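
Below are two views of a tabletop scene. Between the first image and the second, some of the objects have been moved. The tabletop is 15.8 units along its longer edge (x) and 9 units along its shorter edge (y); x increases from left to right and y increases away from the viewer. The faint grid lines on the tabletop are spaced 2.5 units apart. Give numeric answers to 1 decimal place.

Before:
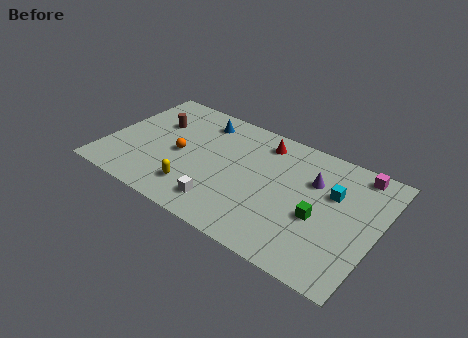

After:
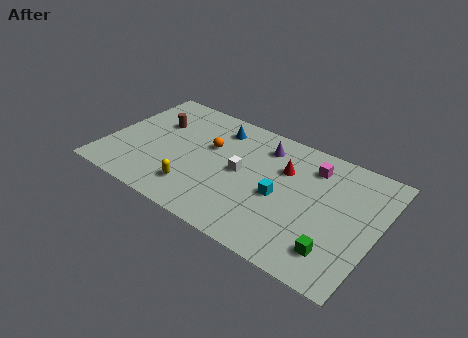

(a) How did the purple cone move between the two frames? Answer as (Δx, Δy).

(-3.1, 1.1)

The purple cone was at about (11.9, 6.1) and moved to about (8.8, 7.2).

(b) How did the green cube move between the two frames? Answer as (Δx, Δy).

(1.2, -1.8)

The green cube was at about (12.6, 3.7) and moved to about (13.8, 1.9).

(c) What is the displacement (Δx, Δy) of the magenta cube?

(-2.5, -0.9)

From the two frames, the magenta cube sits at roughly (14.2, 8.0) before and (11.7, 7.1) after.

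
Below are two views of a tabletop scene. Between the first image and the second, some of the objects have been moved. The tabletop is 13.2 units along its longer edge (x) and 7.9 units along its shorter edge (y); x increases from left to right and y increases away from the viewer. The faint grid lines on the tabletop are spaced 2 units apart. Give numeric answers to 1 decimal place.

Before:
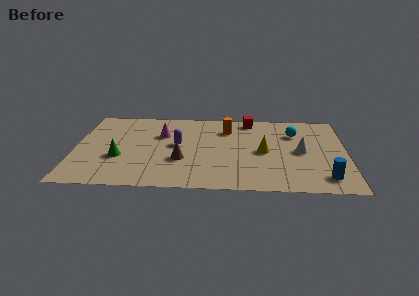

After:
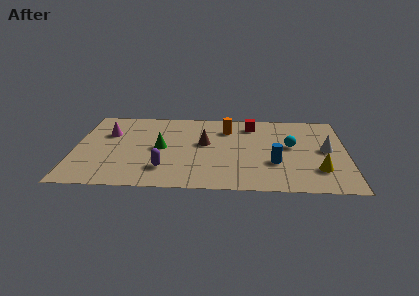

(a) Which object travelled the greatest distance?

the yellow cone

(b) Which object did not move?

the orange cylinder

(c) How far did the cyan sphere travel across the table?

1.3

The cyan sphere moved from about (10.7, 5.7) to (10.5, 4.4), a distance of √(0.2² + 1.3²) ≈ 1.3.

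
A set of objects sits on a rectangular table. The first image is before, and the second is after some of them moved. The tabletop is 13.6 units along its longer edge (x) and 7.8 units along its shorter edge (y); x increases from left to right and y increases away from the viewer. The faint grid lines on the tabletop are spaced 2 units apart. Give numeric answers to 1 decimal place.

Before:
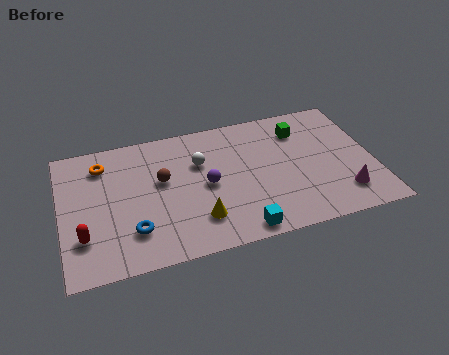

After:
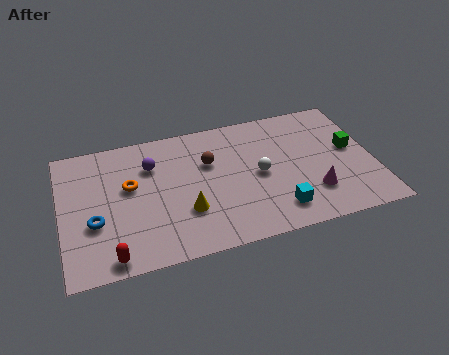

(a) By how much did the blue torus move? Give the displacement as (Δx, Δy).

(-1.6, 0.9)

From the two frames, the blue torus sits at roughly (3.0, 2.0) before and (1.4, 2.9) after.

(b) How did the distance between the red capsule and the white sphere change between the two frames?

+1.2

The distance was about 6.0 in the first image and 7.2 in the second, so they moved 1.2 units further apart.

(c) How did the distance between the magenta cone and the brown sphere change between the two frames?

-3.0

They were about 8.2 units apart before and 5.2 after — 3.0 units closer together.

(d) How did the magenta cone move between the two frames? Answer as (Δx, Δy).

(-1.3, 0.4)

The magenta cone was at about (12.1, 1.7) and moved to about (10.8, 2.1).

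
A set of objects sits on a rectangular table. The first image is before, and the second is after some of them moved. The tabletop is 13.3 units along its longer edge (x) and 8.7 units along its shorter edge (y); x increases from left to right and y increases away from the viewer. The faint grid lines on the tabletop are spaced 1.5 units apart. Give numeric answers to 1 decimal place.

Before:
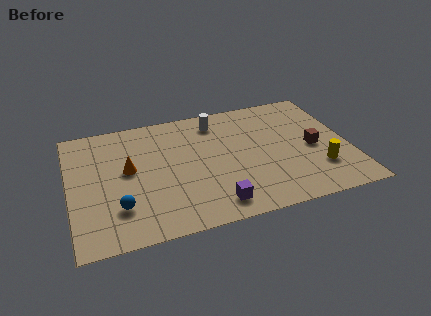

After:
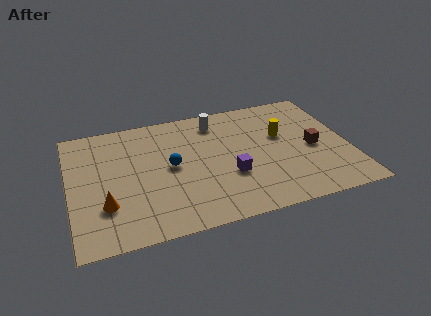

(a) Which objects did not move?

the white cylinder and the brown cube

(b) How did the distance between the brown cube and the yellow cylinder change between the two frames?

+0.3

The distance was about 1.6 in the first image and 1.9 in the second, so they moved 0.3 units further apart.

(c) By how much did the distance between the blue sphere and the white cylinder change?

-3.4

The distance was about 7.0 in the first image and 3.6 in the second, so they moved 3.4 units closer together.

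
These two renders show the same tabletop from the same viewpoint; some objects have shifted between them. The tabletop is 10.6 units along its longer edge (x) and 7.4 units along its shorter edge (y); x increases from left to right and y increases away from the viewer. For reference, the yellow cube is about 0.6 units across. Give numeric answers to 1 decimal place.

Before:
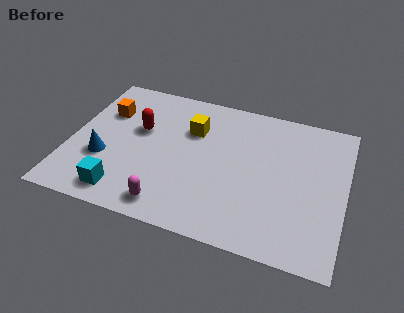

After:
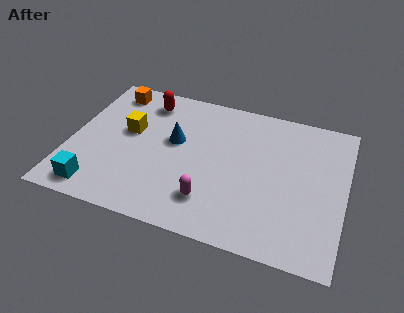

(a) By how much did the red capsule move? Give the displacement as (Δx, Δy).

(0.1, 1.6)

From the two frames, the red capsule sits at roughly (2.6, 4.5) before and (2.7, 6.1) after.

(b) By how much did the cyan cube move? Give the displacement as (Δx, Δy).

(-1.0, -0.1)

The cyan cube started near (2.3, 1.1) and ended near (1.3, 1.0).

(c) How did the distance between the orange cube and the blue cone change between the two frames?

+0.9

The distance was about 2.5 in the first image and 3.4 in the second, so they moved 0.9 units further apart.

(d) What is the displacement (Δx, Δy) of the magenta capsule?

(1.5, 0.7)

The magenta capsule started near (4.1, 1.0) and ended near (5.6, 1.7).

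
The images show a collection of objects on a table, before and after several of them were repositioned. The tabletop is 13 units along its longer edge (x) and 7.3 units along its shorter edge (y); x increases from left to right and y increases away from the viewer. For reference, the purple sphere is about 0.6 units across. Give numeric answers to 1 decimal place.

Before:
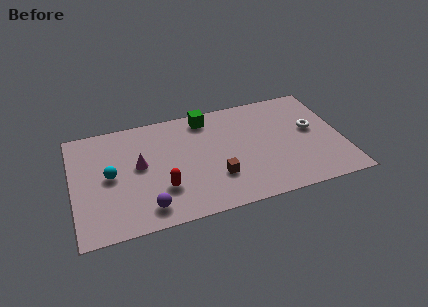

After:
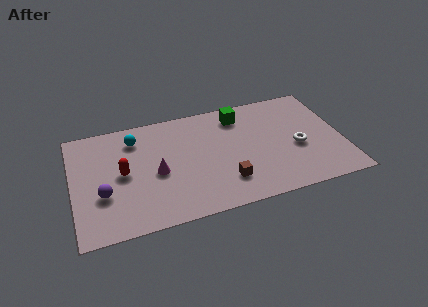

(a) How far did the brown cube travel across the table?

0.6

The brown cube was near (6.8, 2.2) before and (7.2, 1.8) after, so it travelled √(0.4² + 0.4²) ≈ 0.6 units.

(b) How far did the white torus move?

1.3

The white torus was near (11.6, 4.1) before and (10.8, 3.1) after, so it travelled √(0.8² + 1.0²) ≈ 1.3 units.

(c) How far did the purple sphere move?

2.4

From (3.4, 1.2) to (1.4, 2.6), the purple sphere covered √(2.0² + 1.4²) ≈ 2.4 units.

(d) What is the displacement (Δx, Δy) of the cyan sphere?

(1.3, 2.1)

From the two frames, the cyan sphere sits at roughly (1.8, 3.7) before and (3.1, 5.8) after.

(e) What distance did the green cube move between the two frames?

1.6

The green cube was near (6.6, 6.3) before and (8.2, 6.0) after, so it travelled √(1.6² + 0.3²) ≈ 1.6 units.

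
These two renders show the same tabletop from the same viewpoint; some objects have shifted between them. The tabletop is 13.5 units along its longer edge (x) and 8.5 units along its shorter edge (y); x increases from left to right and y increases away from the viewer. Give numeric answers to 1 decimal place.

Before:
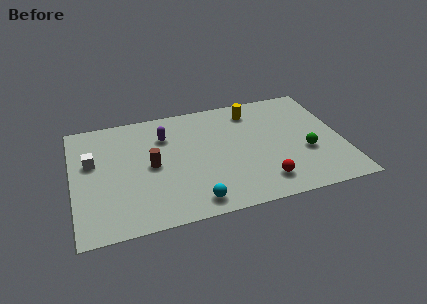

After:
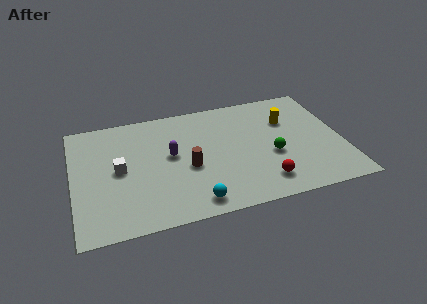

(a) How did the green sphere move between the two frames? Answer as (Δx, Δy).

(-1.7, 0.2)

The green sphere started near (11.6, 3.2) and ended near (9.9, 3.4).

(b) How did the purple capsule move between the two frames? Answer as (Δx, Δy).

(0.2, -1.5)

The purple capsule was at about (4.7, 6.2) and moved to about (4.9, 4.7).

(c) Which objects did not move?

the cyan sphere and the red sphere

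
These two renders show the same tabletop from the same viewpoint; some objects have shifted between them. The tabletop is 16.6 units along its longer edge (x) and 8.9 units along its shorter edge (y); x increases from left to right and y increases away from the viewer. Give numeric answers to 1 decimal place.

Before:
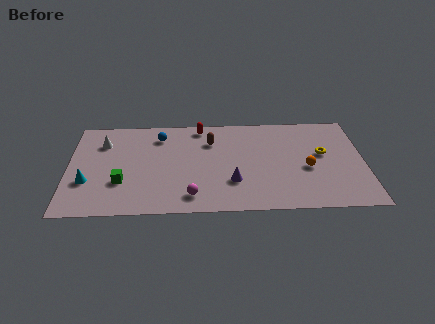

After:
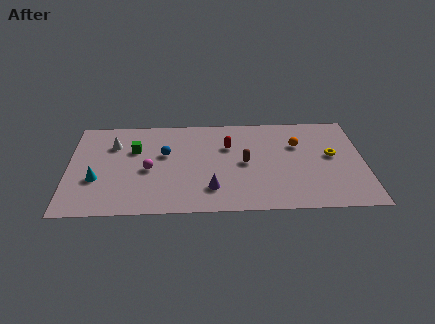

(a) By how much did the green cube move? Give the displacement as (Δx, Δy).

(0.7, 3.0)

The green cube started near (3.0, 2.9) and ended near (3.7, 5.9).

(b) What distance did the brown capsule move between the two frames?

2.8

The brown capsule moved from about (8.0, 6.5) to (9.9, 4.4), a distance of √(1.9² + 2.1²) ≈ 2.8.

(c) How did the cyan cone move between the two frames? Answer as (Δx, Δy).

(0.5, 0.2)

The cyan cone was at about (1.1, 3.0) and moved to about (1.6, 3.2).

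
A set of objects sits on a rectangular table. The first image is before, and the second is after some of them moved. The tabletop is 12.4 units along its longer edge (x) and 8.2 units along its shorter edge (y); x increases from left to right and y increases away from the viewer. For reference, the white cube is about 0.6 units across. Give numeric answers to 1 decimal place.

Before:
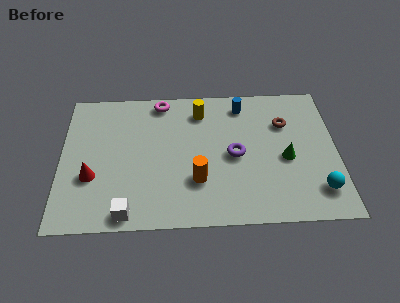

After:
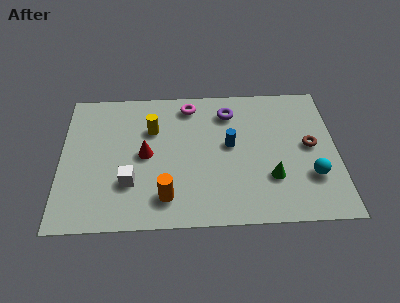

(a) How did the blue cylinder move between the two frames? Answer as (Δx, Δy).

(-0.6, -2.4)

From the two frames, the blue cylinder sits at roughly (8.2, 6.9) before and (7.6, 4.5) after.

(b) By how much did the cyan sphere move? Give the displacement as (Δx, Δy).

(-0.3, 0.8)

From the two frames, the cyan sphere sits at roughly (11.5, 1.7) before and (11.2, 2.5) after.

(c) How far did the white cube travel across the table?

1.7

From (3.0, 0.8) to (3.1, 2.5), the white cube covered √(0.1² + 1.7²) ≈ 1.7 units.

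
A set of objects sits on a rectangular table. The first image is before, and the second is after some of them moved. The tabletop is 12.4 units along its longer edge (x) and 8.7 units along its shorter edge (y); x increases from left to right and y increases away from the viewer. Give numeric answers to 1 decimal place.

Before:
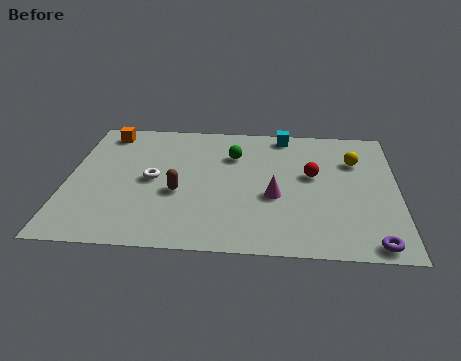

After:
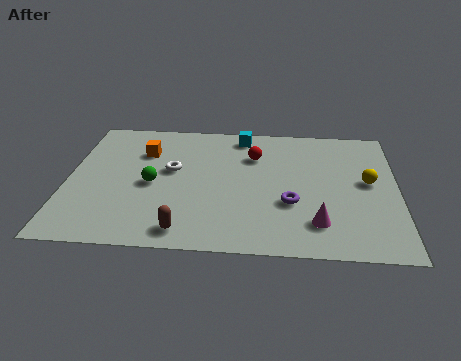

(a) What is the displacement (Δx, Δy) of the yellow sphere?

(0.5, -1.4)

From the two frames, the yellow sphere sits at roughly (10.8, 6.1) before and (11.3, 4.7) after.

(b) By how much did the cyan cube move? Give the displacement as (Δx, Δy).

(-1.6, -0.2)

The cyan cube started near (8.1, 7.8) and ended near (6.5, 7.6).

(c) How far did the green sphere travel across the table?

3.7

From (6.2, 6.2) to (3.2, 4.0), the green sphere covered √(3.0² + 2.2²) ≈ 3.7 units.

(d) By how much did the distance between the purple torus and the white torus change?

-4.0

Before: roughly 8.9 units apart; after: 4.9. That's 4.0 units closer together.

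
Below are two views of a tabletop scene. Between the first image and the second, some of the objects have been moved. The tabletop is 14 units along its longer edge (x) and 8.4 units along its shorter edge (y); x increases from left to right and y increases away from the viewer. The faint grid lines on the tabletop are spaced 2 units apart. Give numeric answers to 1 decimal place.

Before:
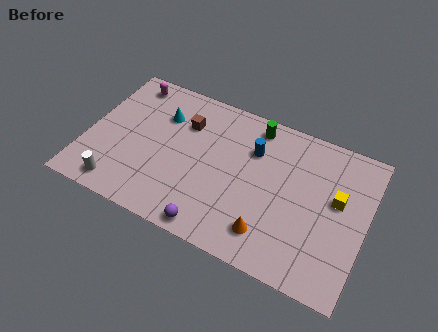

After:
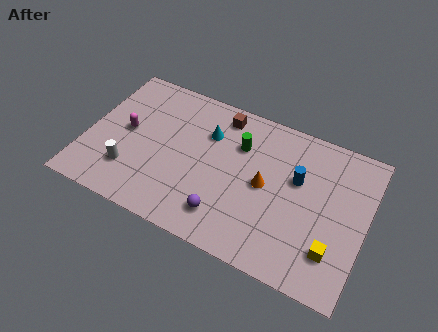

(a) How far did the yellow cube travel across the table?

2.8

From (12.5, 4.9) to (12.6, 2.1), the yellow cube covered √(0.1² + 2.8²) ≈ 2.8 units.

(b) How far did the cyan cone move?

2.4

From (3.5, 6.0) to (5.9, 5.9), the cyan cone covered √(2.4² + 0.1²) ≈ 2.4 units.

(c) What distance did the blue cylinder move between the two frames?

2.4

The blue cylinder moved from about (8.2, 5.9) to (10.5, 5.2), a distance of √(2.3² + 0.7²) ≈ 2.4.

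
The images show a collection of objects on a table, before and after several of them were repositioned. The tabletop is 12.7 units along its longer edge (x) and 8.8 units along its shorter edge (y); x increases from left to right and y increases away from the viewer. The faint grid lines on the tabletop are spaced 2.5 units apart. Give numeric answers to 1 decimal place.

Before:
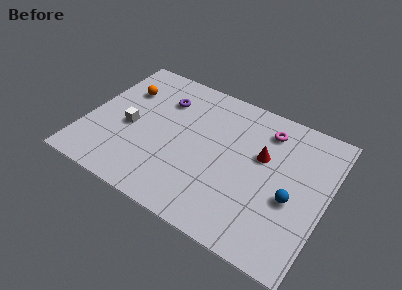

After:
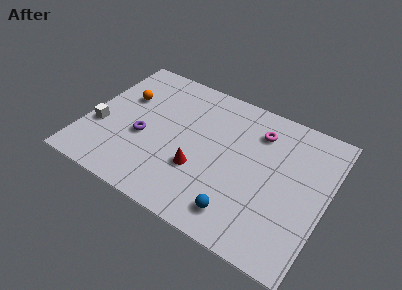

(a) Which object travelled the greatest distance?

the red cone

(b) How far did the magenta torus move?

0.5

The magenta torus moved from about (9.2, 7.1) to (8.8, 6.8), a distance of √(0.4² + 0.3²) ≈ 0.5.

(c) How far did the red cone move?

3.8

The red cone was near (9.2, 5.4) before and (6.2, 3.0) after, so it travelled √(3.0² + 2.4²) ≈ 3.8 units.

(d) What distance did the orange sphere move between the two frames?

0.5

The orange sphere was near (1.6, 6.2) before and (1.7, 5.7) after, so it travelled √(0.1² + 0.5²) ≈ 0.5 units.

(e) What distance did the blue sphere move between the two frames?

3.2

The blue sphere was near (11.0, 3.6) before and (8.6, 1.5) after, so it travelled √(2.4² + 2.1²) ≈ 3.2 units.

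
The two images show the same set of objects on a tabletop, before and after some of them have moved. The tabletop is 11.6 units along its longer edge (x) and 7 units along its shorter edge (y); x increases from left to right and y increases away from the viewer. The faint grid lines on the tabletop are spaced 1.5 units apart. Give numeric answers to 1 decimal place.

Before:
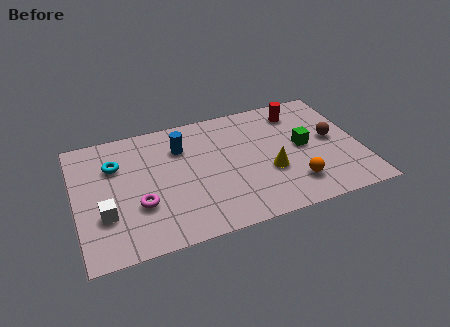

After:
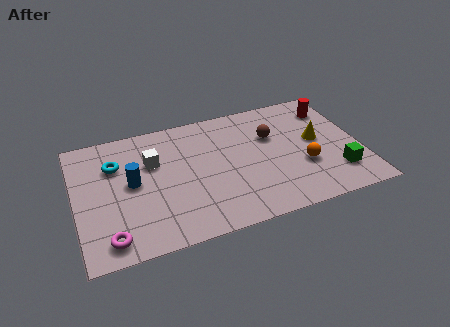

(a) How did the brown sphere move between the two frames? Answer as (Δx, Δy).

(-2.4, 0.9)

The brown sphere started near (10.5, 3.7) and ended near (8.1, 4.6).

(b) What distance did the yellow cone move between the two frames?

2.4

From (7.8, 2.6) to (9.9, 3.8), the yellow cone covered √(2.1² + 1.2²) ≈ 2.4 units.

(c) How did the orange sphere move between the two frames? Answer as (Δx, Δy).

(0.5, 0.9)

The orange sphere was at about (8.7, 1.6) and moved to about (9.2, 2.5).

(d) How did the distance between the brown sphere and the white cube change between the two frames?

-4.6

Before: roughly 9.5 units apart; after: 4.9. That's 4.6 units closer together.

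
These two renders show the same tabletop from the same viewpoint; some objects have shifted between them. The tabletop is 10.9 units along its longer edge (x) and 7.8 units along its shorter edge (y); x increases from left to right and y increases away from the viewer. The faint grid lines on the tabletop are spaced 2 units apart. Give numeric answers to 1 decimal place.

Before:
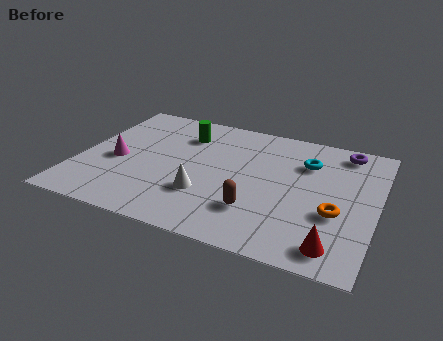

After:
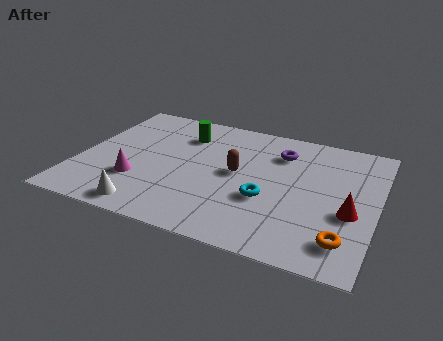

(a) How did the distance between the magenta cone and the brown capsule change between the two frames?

-1.6

The distance was about 5.5 in the first image and 3.9 in the second, so they moved 1.6 units closer together.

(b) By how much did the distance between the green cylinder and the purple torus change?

-2.4

They were about 6.0 units apart before and 3.6 after — 2.4 units closer together.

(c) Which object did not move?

the green cylinder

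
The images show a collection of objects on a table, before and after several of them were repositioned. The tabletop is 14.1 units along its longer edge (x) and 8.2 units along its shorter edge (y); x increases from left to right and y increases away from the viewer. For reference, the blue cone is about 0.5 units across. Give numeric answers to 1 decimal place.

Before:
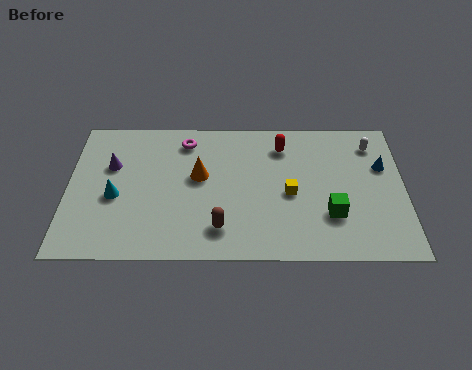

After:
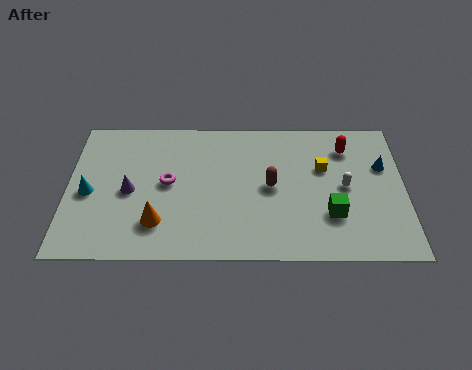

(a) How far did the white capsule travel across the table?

2.8

From (12.8, 6.6) to (11.6, 4.1), the white capsule covered √(1.2² + 2.5²) ≈ 2.8 units.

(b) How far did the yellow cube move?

2.1

The yellow cube moved from about (9.3, 3.7) to (10.7, 5.2), a distance of √(1.4² + 1.5²) ≈ 2.1.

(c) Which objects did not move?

the blue cone and the green cube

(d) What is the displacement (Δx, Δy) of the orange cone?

(-1.7, -2.7)

The orange cone started near (5.5, 4.7) and ended near (3.8, 2.0).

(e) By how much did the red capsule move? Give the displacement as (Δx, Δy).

(2.7, -0.1)

From the two frames, the red capsule sits at roughly (9.0, 6.5) before and (11.7, 6.4) after.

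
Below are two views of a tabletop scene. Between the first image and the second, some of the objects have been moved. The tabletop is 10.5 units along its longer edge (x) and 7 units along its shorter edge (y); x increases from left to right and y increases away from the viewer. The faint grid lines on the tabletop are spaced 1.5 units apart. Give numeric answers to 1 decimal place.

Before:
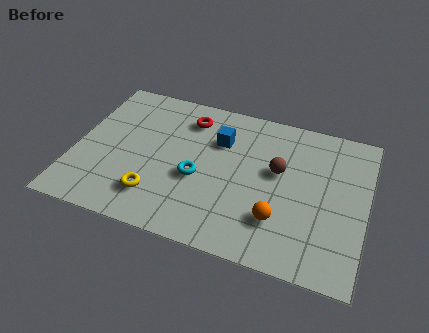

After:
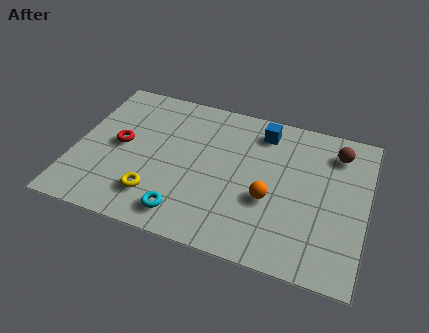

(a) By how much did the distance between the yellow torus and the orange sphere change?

-0.3

The distance was about 4.4 in the first image and 4.1 in the second, so they moved 0.3 units closer together.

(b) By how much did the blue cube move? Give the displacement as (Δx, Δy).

(1.5, 0.9)

The blue cube was at about (5.1, 4.9) and moved to about (6.6, 5.8).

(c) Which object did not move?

the yellow torus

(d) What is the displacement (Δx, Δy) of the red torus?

(-2.3, -2.0)

The red torus started near (3.9, 5.6) and ended near (1.6, 3.6).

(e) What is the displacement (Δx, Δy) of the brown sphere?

(2.0, 1.5)

From the two frames, the brown sphere sits at roughly (7.3, 4.1) before and (9.3, 5.6) after.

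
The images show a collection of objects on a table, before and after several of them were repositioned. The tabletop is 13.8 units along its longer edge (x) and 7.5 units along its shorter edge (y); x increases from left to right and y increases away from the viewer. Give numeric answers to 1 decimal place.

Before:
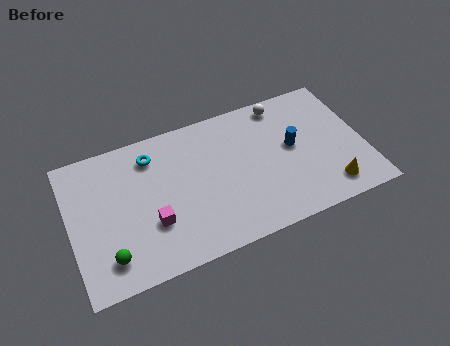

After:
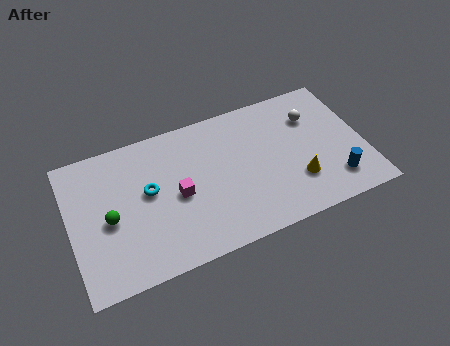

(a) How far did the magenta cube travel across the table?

1.6

The magenta cube was near (3.7, 2.5) before and (5.0, 3.5) after, so it travelled √(1.3² + 1.0²) ≈ 1.6 units.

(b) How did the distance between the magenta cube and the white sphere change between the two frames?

-0.9

Before: roughly 7.8 units apart; after: 6.9. That's 0.9 units closer together.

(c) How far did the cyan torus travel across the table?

1.8

The cyan torus moved from about (4.0, 6.0) to (3.7, 4.2), a distance of √(0.3² + 1.8²) ≈ 1.8.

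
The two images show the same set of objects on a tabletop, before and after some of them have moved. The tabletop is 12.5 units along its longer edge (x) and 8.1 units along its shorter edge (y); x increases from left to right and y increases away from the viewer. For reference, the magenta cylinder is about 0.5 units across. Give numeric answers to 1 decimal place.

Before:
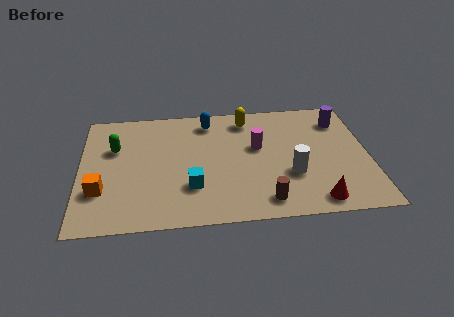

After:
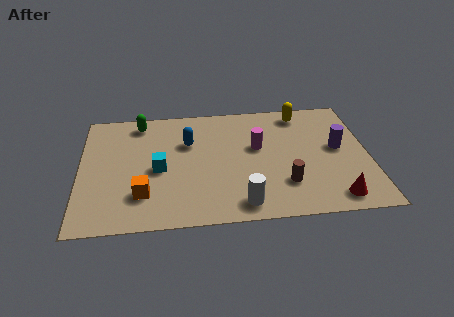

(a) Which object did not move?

the magenta cylinder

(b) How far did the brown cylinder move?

1.3

The brown cylinder was near (7.9, 1.2) before and (8.8, 2.2) after, so it travelled √(0.9² + 1.0²) ≈ 1.3 units.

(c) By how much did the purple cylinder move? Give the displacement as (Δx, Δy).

(-0.2, -1.9)

From the two frames, the purple cylinder sits at roughly (11.4, 6.3) before and (11.2, 4.4) after.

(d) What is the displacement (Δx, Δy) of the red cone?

(0.8, 0.1)

The red cone was at about (10.1, 1.0) and moved to about (10.9, 1.1).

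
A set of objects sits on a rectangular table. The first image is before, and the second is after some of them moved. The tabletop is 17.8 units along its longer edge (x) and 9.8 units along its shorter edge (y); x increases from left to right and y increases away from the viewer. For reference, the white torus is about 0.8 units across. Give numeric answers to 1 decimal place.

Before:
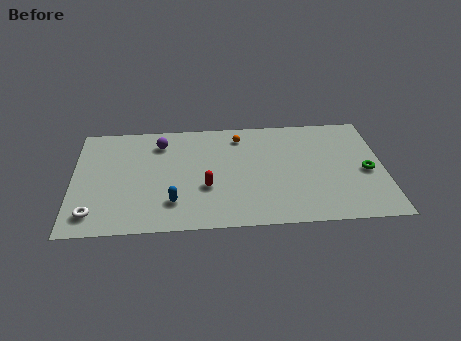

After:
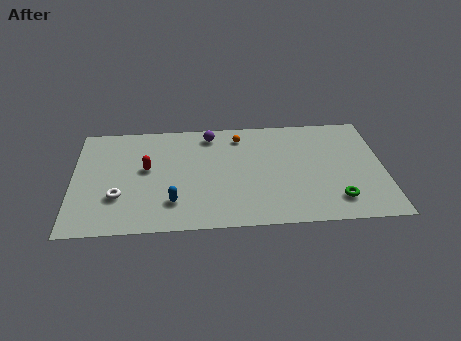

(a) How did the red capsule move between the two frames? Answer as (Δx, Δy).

(-3.4, 1.9)

The red capsule started near (7.6, 3.6) and ended near (4.2, 5.5).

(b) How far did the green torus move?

3.0

From (16.8, 4.4) to (15.0, 2.0), the green torus covered √(1.8² + 2.4²) ≈ 3.0 units.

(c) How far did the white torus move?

2.0

The white torus was near (1.2, 1.7) before and (2.6, 3.1) after, so it travelled √(1.4² + 1.4²) ≈ 2.0 units.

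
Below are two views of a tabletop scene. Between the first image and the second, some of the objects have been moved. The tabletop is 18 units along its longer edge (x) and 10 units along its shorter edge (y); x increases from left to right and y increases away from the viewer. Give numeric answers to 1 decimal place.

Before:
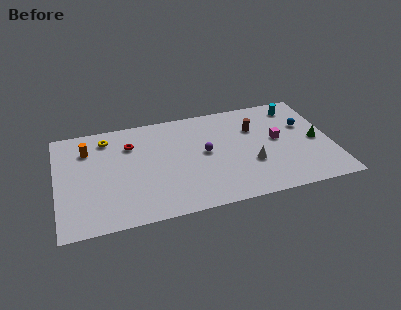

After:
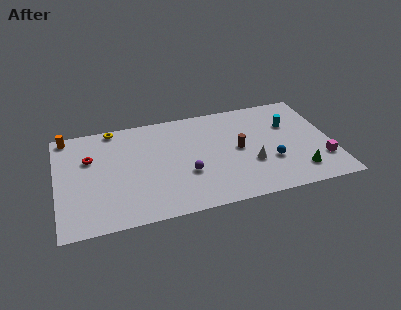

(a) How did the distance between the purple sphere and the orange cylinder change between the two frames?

+1.5

Before: roughly 7.9 units apart; after: 9.4. That's 1.5 units further apart.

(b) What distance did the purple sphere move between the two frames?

2.1

The purple sphere moved from about (9.7, 5.3) to (8.4, 3.6), a distance of √(1.3² + 1.7²) ≈ 2.1.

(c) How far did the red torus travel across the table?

2.8

The red torus was near (4.9, 7.3) before and (2.2, 6.6) after, so it travelled √(2.7² + 0.7²) ≈ 2.8 units.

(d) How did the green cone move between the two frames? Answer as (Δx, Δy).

(-1.4, -2.7)

From the two frames, the green cone sits at roughly (17.0, 4.7) before and (15.6, 2.0) after.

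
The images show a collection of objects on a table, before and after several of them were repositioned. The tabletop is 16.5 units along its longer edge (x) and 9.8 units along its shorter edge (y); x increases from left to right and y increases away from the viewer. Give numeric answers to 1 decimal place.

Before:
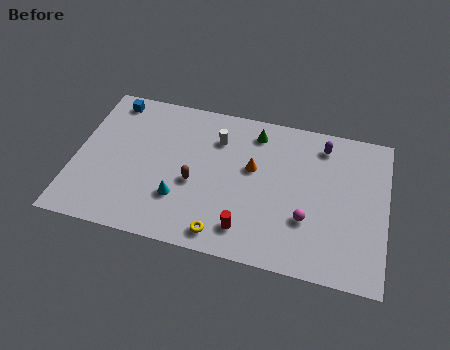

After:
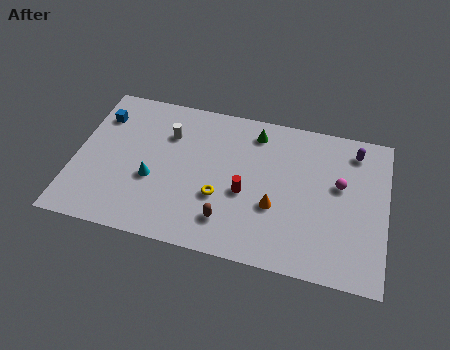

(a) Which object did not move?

the green cone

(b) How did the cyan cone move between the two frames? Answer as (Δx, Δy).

(-1.5, 0.9)

The cyan cone started near (5.7, 2.9) and ended near (4.2, 3.8).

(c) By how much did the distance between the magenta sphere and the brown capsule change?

+0.7

The distance was about 6.1 in the first image and 6.8 in the second, so they moved 0.7 units further apart.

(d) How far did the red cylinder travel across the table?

2.3

The red cylinder moved from about (9.3, 1.8) to (9.1, 4.1), a distance of √(0.2² + 2.3²) ≈ 2.3.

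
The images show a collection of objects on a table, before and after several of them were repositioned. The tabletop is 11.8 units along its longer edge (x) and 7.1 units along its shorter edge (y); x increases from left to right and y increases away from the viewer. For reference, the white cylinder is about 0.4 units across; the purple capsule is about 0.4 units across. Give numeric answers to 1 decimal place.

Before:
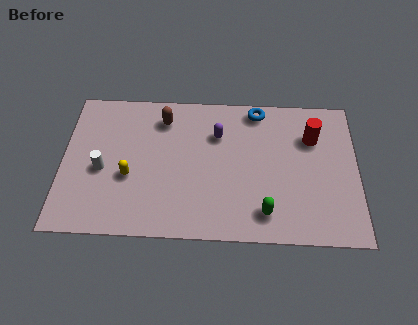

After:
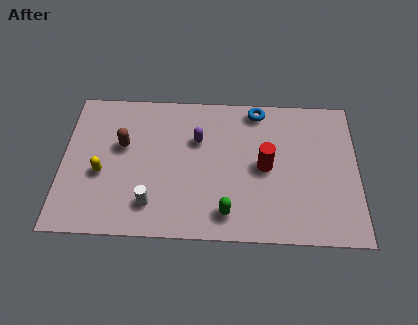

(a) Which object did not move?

the blue torus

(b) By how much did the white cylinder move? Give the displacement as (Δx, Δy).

(2.0, -1.6)

The white cylinder started near (1.6, 3.1) and ended near (3.6, 1.5).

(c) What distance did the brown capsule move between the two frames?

2.1

The brown capsule was near (4.0, 5.7) before and (2.4, 4.3) after, so it travelled √(1.6² + 1.4²) ≈ 2.1 units.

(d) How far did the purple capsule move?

0.9

From (6.2, 5.0) to (5.4, 4.7), the purple capsule covered √(0.8² + 0.3²) ≈ 0.9 units.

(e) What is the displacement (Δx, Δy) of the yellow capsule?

(-1.1, 0.1)

From the two frames, the yellow capsule sits at roughly (2.7, 2.8) before and (1.6, 2.9) after.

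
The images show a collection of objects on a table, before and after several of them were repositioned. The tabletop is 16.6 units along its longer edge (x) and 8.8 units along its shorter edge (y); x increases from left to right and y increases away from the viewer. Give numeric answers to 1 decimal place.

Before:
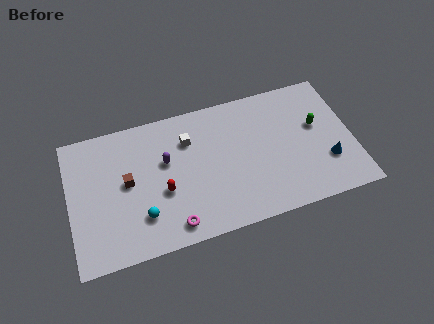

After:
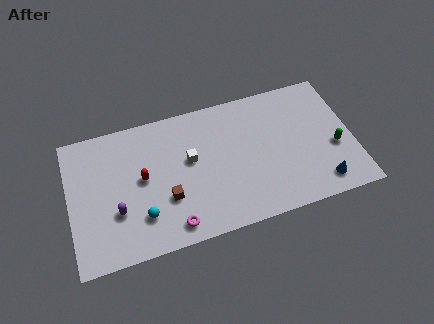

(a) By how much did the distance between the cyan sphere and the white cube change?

-1.0

Before: roughly 5.1 units apart; after: 4.1. That's 1.0 units closer together.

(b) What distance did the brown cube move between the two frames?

2.8

From (3.4, 4.7) to (5.6, 3.0), the brown cube covered √(2.2² + 1.7²) ≈ 2.8 units.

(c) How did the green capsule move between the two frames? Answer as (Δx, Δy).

(0.9, -1.7)

From the two frames, the green capsule sits at roughly (14.6, 5.2) before and (15.5, 3.5) after.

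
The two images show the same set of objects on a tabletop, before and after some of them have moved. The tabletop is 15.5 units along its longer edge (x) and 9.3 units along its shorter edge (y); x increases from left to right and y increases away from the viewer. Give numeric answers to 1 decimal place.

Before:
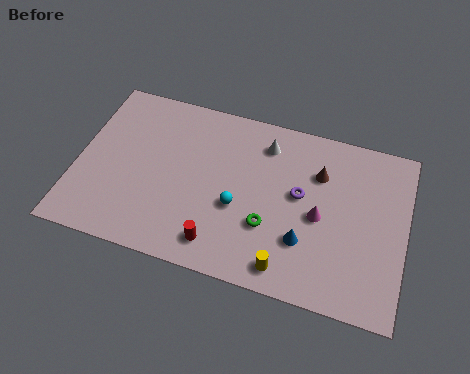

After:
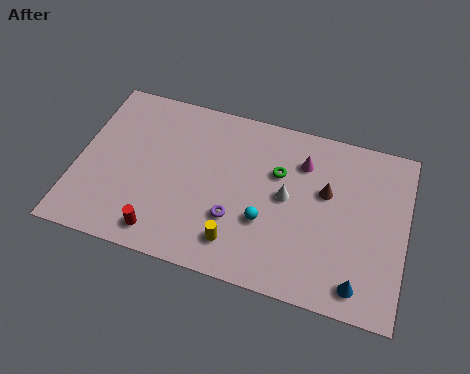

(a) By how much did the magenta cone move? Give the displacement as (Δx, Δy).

(-1.0, 2.7)

The magenta cone was at about (11.5, 4.3) and moved to about (10.5, 7.0).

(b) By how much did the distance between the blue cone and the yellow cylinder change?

+4.0

They were about 1.7 units apart before and 5.7 after — 4.0 units further apart.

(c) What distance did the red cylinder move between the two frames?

2.7

The red cylinder moved from about (7.0, 1.5) to (4.3, 1.3), a distance of √(2.7² + 0.2²) ≈ 2.7.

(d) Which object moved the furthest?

the purple torus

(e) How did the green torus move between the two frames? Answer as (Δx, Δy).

(0.2, 3.0)

The green torus started near (9.2, 3.1) and ended near (9.4, 6.1).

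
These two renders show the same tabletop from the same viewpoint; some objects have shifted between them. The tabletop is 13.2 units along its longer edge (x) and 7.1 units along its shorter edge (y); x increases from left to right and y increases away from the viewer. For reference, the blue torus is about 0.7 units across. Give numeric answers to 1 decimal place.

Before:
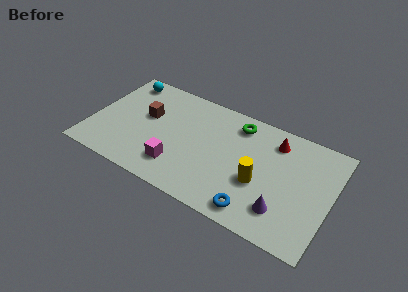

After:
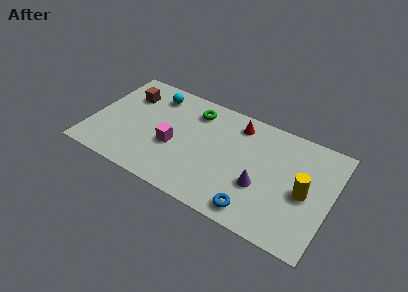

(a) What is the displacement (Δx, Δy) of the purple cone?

(-1.3, 0.9)

The purple cone started near (10.8, 1.7) and ended near (9.5, 2.6).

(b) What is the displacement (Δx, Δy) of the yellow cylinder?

(2.4, 0.5)

The yellow cylinder started near (9.4, 2.8) and ended near (11.8, 3.3).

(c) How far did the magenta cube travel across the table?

1.3

From (5.0, 1.7) to (4.6, 2.9), the magenta cube covered √(0.4² + 1.2²) ≈ 1.3 units.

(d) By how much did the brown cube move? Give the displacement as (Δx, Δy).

(-1.2, 1.0)

The brown cube started near (2.9, 4.2) and ended near (1.7, 5.2).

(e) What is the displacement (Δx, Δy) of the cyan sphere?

(1.8, -0.3)

The cyan sphere started near (1.3, 6.1) and ended near (3.1, 5.8).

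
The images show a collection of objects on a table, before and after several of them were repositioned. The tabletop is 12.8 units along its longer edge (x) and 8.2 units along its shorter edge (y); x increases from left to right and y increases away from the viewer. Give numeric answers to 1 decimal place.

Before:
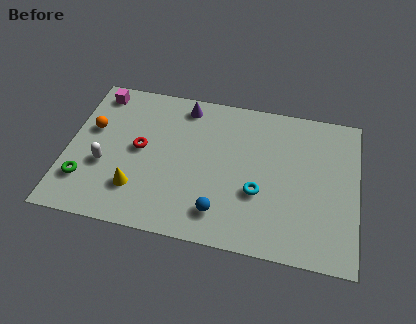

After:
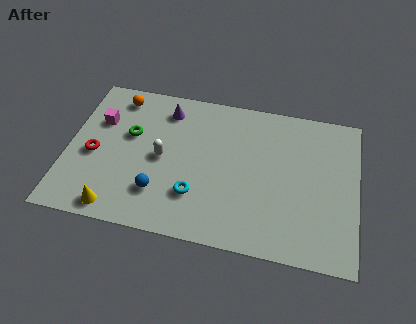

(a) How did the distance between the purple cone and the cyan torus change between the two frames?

-0.7

The distance was about 5.4 in the first image and 4.7 in the second, so they moved 0.7 units closer together.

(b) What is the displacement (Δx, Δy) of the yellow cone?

(-0.8, -1.2)

From the two frames, the yellow cone sits at roughly (3.2, 2.1) before and (2.4, 0.9) after.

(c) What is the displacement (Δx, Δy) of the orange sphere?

(1.0, 2.0)

From the two frames, the orange sphere sits at roughly (1.0, 5.0) before and (2.0, 7.0) after.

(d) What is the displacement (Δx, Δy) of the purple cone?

(-0.8, -0.4)

The purple cone started near (5.0, 7.1) and ended near (4.2, 6.7).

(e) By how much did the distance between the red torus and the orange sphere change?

+1.2

The distance was about 2.3 in the first image and 3.5 in the second, so they moved 1.2 units further apart.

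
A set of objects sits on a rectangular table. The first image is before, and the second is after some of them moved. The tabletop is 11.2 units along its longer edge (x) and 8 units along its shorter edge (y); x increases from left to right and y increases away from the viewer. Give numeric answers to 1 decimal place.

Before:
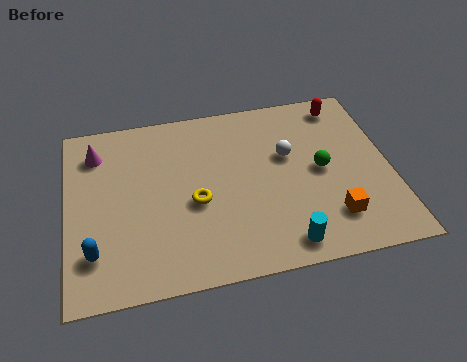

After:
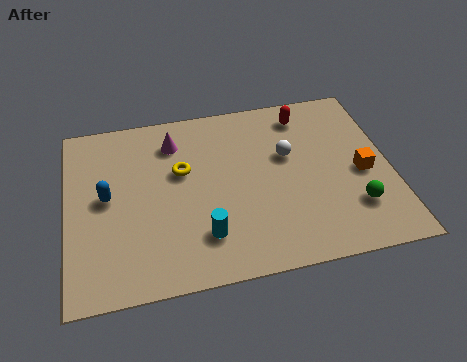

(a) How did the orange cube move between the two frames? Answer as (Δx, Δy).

(1.2, 1.8)

The orange cube was at about (9.0, 1.8) and moved to about (10.2, 3.6).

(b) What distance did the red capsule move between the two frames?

1.4

The red capsule was near (9.8, 6.9) before and (8.4, 6.7) after, so it travelled √(1.4² + 0.2²) ≈ 1.4 units.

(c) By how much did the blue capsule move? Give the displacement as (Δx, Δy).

(0.5, 2.3)

From the two frames, the blue capsule sits at roughly (0.9, 1.9) before and (1.4, 4.2) after.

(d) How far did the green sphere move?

2.1

The green sphere moved from about (8.8, 4.0) to (9.8, 2.1), a distance of √(1.0² + 1.9²) ≈ 2.1.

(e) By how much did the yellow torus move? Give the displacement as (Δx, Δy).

(-0.4, 1.5)

From the two frames, the yellow torus sits at roughly (4.4, 3.4) before and (4.0, 4.9) after.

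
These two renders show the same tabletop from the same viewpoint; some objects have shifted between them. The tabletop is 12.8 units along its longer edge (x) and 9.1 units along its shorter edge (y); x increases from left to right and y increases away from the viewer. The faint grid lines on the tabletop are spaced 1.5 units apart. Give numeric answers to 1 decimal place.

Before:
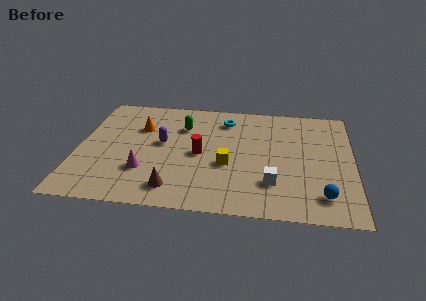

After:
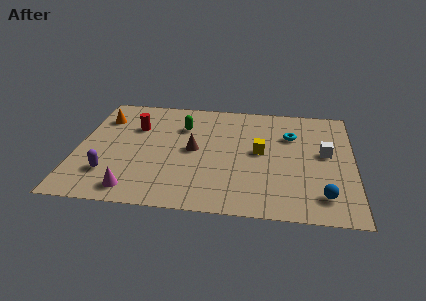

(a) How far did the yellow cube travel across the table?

1.9

The yellow cube was near (7.0, 3.6) before and (8.5, 4.8) after, so it travelled √(1.5² + 1.2²) ≈ 1.9 units.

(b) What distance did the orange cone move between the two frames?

1.9

The orange cone was near (2.8, 6.2) before and (1.0, 6.8) after, so it travelled √(1.8² + 0.6²) ≈ 1.9 units.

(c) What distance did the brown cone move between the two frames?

3.2

From (4.6, 1.5) to (5.4, 4.6), the brown cone covered √(0.8² + 3.1²) ≈ 3.2 units.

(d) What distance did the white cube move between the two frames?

3.5

The white cube was near (9.1, 2.4) before and (11.5, 5.0) after, so it travelled √(2.4² + 2.6²) ≈ 3.5 units.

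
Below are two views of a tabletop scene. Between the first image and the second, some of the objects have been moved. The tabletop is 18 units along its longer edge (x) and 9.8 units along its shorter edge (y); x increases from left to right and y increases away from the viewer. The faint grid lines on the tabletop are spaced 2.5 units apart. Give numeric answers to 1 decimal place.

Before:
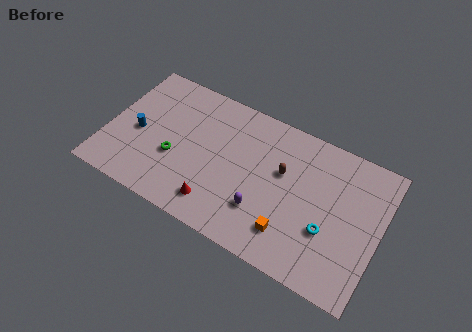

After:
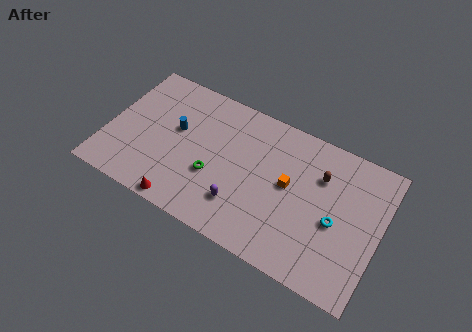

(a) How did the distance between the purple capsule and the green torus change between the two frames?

-3.8

They were about 6.1 units apart before and 2.3 after — 3.8 units closer together.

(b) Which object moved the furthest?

the orange cube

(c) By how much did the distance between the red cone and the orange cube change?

+3.0

Before: roughly 4.8 units apart; after: 7.8. That's 3.0 units further apart.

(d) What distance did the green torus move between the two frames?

2.6

The green torus was near (4.6, 3.7) before and (7.2, 3.6) after, so it travelled √(2.6² + 0.1²) ≈ 2.6 units.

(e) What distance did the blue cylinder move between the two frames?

2.7

The blue cylinder moved from about (2.0, 4.4) to (4.4, 5.7), a distance of √(2.4² + 1.3²) ≈ 2.7.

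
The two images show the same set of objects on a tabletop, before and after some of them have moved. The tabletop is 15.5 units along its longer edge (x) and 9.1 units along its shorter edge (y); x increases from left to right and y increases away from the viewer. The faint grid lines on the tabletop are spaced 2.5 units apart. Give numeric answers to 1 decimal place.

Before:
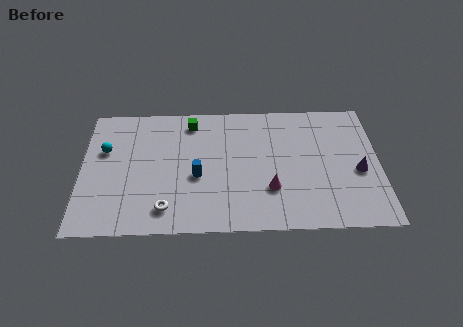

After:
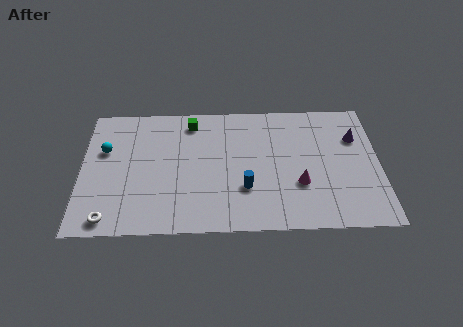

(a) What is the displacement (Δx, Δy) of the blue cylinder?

(2.5, -0.9)

The blue cylinder was at about (6.0, 3.8) and moved to about (8.5, 2.9).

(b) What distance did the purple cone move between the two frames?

2.4

The purple cone moved from about (14.4, 3.9) to (14.3, 6.3), a distance of √(0.1² + 2.4²) ≈ 2.4.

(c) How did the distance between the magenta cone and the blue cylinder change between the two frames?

-1.1

The distance was about 3.9 in the first image and 2.8 in the second, so they moved 1.1 units closer together.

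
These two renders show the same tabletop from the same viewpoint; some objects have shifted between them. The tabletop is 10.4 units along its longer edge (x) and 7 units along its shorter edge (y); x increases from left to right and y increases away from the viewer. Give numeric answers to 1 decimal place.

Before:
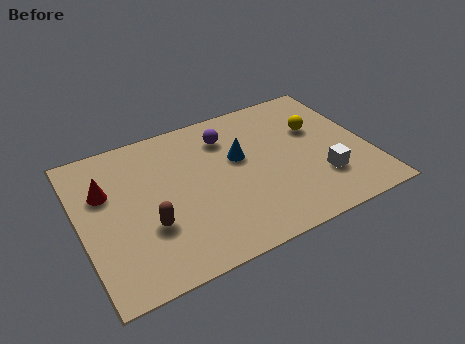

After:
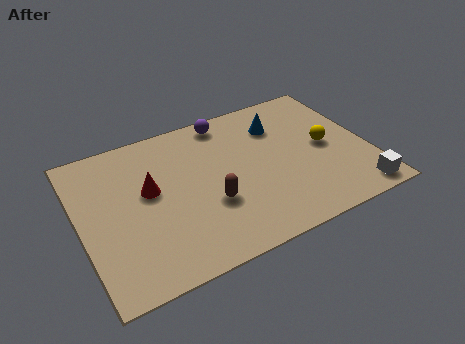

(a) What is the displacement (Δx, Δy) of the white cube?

(1.1, -1.2)

The white cube started near (8.5, 2.0) and ended near (9.6, 0.8).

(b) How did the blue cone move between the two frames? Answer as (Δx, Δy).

(1.6, 1.0)

From the two frames, the blue cone sits at roughly (5.8, 4.2) before and (7.4, 5.2) after.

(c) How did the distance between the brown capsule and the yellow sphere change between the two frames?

-2.2

The distance was about 6.7 in the first image and 4.5 in the second, so they moved 2.2 units closer together.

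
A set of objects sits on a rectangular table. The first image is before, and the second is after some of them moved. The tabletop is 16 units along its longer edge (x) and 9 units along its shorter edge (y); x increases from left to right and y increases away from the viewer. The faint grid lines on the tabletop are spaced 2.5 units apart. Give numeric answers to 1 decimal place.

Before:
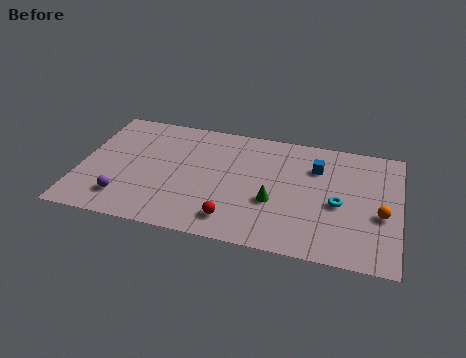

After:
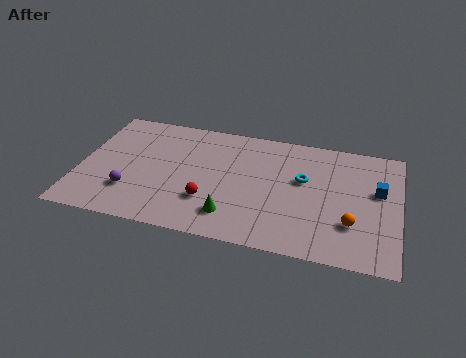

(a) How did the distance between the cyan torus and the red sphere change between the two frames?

-0.3

Before: roughly 5.6 units apart; after: 5.3. That's 0.3 units closer together.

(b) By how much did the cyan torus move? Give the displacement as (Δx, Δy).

(-1.8, 1.4)

The cyan torus started near (13.0, 4.0) and ended near (11.2, 5.4).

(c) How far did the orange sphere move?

1.7

From (15.1, 3.7) to (13.7, 2.7), the orange sphere covered √(1.4² + 1.0²) ≈ 1.7 units.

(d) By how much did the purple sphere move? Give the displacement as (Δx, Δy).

(0.3, 0.6)

The purple sphere started near (2.4, 1.9) and ended near (2.7, 2.5).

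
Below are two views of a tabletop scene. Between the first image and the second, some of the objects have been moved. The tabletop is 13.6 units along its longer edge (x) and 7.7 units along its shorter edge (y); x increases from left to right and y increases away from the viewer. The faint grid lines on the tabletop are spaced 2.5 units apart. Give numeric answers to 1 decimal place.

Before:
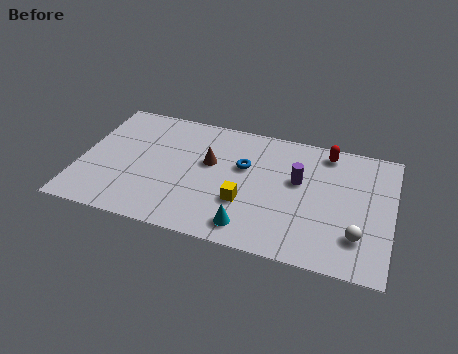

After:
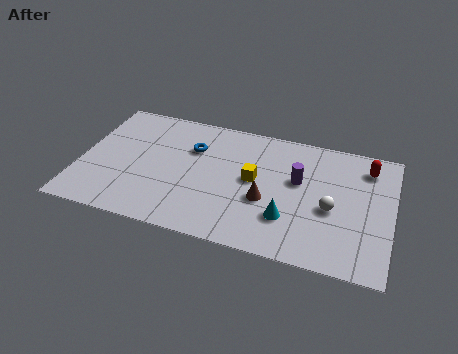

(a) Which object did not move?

the purple cylinder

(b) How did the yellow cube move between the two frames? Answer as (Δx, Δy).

(0.3, 1.5)

The yellow cube started near (7.3, 2.6) and ended near (7.6, 4.1).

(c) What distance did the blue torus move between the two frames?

2.4

The blue torus was near (7.1, 4.8) before and (4.8, 5.3) after, so it travelled √(2.3² + 0.5²) ≈ 2.4 units.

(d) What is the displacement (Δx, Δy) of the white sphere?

(-1.2, 1.3)

The white sphere was at about (12.2, 2.0) and moved to about (11.0, 3.3).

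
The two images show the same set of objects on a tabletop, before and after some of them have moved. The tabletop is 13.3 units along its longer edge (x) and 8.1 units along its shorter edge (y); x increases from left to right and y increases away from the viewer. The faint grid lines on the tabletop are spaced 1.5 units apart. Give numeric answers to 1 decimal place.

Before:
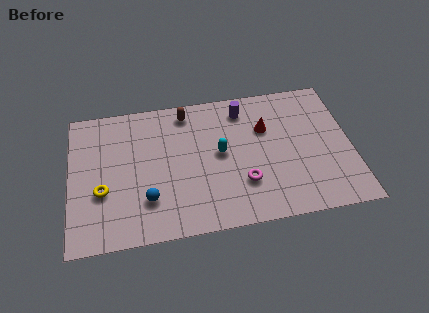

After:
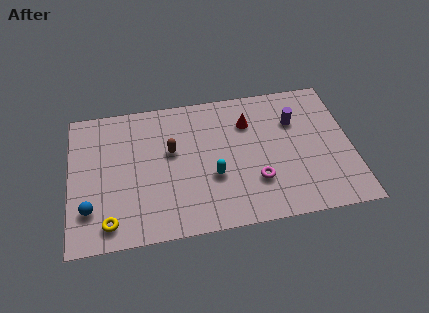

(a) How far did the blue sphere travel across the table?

2.7

The blue sphere moved from about (3.6, 2.2) to (0.9, 2.1), a distance of √(2.7² + 0.1²) ≈ 2.7.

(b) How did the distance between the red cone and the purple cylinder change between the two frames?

+0.6

Before: roughly 1.6 units apart; after: 2.2. That's 0.6 units further apart.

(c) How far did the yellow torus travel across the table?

1.8

The yellow torus was near (1.5, 3.0) before and (1.8, 1.2) after, so it travelled √(0.3² + 1.8²) ≈ 1.8 units.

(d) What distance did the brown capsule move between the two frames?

2.3

The brown capsule was near (5.6, 7.0) before and (4.8, 4.8) after, so it travelled √(0.8² + 2.2²) ≈ 2.3 units.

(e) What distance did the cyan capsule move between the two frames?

1.4

The cyan capsule was near (7.1, 4.3) before and (6.7, 3.0) after, so it travelled √(0.4² + 1.3²) ≈ 1.4 units.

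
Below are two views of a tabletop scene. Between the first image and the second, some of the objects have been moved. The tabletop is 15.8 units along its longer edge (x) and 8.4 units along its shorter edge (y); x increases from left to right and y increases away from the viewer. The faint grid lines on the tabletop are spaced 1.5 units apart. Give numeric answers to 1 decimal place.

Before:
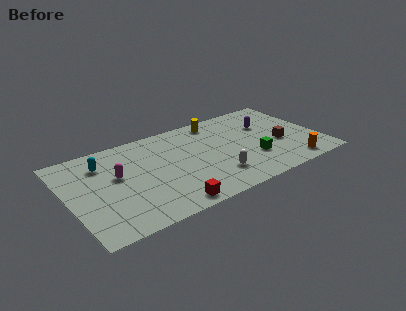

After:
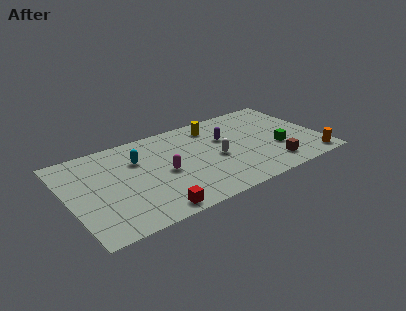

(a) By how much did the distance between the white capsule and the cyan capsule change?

-2.7

They were about 7.8 units apart before and 5.1 after — 2.7 units closer together.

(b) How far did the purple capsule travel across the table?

2.8

From (12.8, 5.6) to (10.0, 5.4), the purple capsule covered √(2.8² + 0.2²) ≈ 2.8 units.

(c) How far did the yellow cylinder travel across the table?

0.5

From (9.8, 7.3) to (9.5, 6.9), the yellow cylinder covered √(0.3² + 0.4²) ≈ 0.5 units.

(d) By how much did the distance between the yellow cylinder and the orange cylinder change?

+0.7

Before: roughly 7.3 units apart; after: 8.0. That's 0.7 units further apart.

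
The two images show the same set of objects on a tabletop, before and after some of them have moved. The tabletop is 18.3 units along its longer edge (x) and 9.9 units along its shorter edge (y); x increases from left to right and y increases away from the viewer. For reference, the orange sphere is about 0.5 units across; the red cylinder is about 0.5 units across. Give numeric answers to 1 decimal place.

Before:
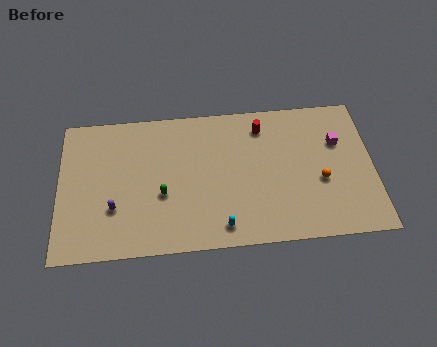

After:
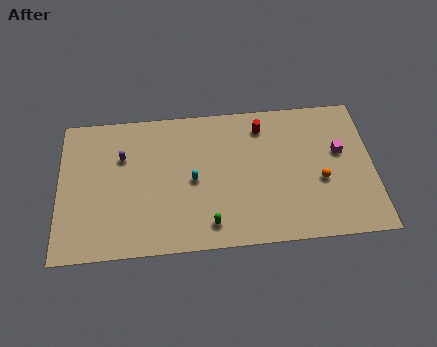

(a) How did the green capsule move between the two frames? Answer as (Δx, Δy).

(2.7, -2.3)

From the two frames, the green capsule sits at roughly (6.0, 3.9) before and (8.7, 1.6) after.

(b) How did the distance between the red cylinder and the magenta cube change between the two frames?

+0.4

Before: roughly 4.6 units apart; after: 5.0. That's 0.4 units further apart.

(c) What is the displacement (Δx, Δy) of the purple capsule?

(0.5, 3.5)

The purple capsule started near (3.2, 3.2) and ended near (3.7, 6.7).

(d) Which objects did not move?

the red cylinder and the orange sphere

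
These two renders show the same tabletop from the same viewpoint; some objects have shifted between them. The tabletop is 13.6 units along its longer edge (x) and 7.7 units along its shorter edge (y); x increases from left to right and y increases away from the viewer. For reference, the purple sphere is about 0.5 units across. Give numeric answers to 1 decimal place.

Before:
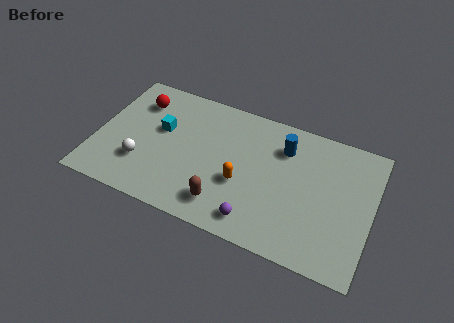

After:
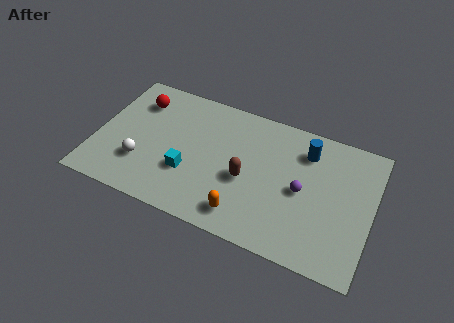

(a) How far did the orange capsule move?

1.7

The orange capsule was near (7.3, 3.0) before and (7.6, 1.3) after, so it travelled √(0.3² + 1.7²) ≈ 1.7 units.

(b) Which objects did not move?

the white sphere and the red sphere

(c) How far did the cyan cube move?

2.6

From (3.1, 4.6) to (4.7, 2.6), the cyan cube covered √(1.6² + 2.0²) ≈ 2.6 units.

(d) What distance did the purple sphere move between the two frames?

3.2

The purple sphere moved from about (8.2, 1.2) to (10.2, 3.7), a distance of √(2.0² + 2.5²) ≈ 3.2.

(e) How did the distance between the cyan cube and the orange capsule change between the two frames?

-1.3

Before: roughly 4.5 units apart; after: 3.2. That's 1.3 units closer together.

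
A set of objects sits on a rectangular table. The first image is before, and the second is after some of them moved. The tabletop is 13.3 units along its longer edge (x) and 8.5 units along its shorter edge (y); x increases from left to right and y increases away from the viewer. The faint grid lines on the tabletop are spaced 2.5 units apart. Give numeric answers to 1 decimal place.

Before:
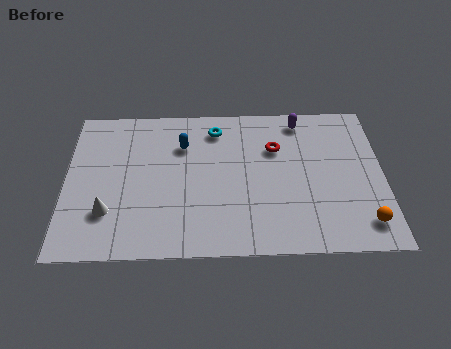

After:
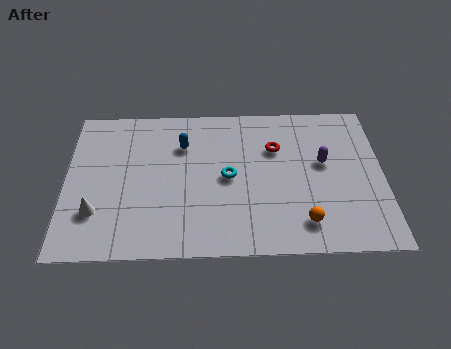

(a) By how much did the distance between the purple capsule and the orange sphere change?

-3.0

The distance was about 6.4 in the first image and 3.4 in the second, so they moved 3.0 units closer together.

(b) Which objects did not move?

the red torus and the blue capsule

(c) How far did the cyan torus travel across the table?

2.8

From (6.3, 7.0) to (6.8, 4.2), the cyan torus covered √(0.5² + 2.8²) ≈ 2.8 units.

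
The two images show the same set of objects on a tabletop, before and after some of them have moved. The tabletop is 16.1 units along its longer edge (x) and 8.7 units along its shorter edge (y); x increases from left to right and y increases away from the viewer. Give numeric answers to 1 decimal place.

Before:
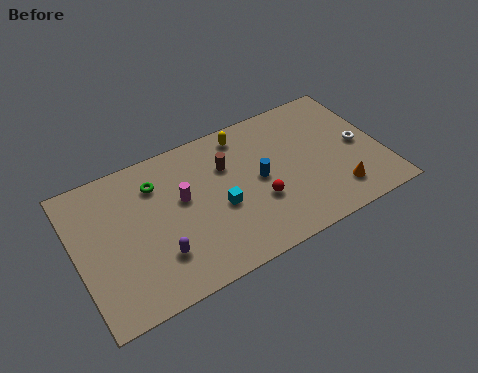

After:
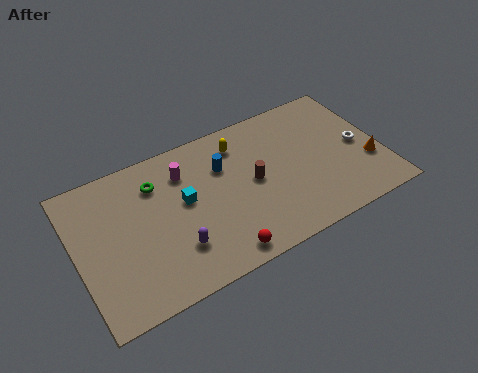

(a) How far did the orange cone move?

2.2

The orange cone moved from about (13.4, 1.8) to (15.3, 2.9), a distance of √(1.9² + 1.1²) ≈ 2.2.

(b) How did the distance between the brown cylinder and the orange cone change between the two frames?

-0.6

Before: roughly 6.8 units apart; after: 6.2. That's 0.6 units closer together.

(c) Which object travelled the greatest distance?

the red sphere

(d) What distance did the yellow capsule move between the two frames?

0.6

The yellow capsule moved from about (9.2, 7.5) to (8.9, 7.0), a distance of √(0.3² + 0.5²) ≈ 0.6.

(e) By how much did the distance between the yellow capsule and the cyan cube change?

-0.4

Before: roughly 4.2 units apart; after: 3.8. That's 0.4 units closer together.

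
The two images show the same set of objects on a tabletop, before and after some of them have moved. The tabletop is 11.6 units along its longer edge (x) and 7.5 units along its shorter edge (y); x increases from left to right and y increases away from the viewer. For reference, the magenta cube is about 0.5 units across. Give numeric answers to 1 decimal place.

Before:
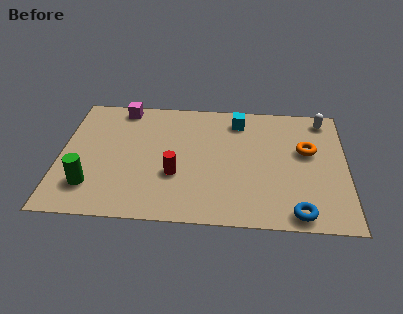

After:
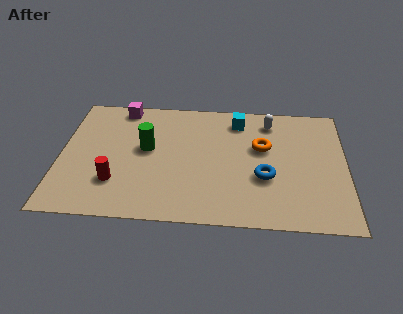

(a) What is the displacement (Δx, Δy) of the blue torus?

(-1.3, 2.0)

The blue torus was at about (9.6, 0.8) and moved to about (8.3, 2.8).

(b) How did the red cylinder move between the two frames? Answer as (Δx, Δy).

(-2.4, -0.6)

From the two frames, the red cylinder sits at roughly (4.7, 2.7) before and (2.3, 2.1) after.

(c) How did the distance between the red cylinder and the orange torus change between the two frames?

+0.8

The distance was about 5.6 in the first image and 6.4 in the second, so they moved 0.8 units further apart.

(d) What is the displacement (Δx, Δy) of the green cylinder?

(2.2, 2.4)

From the two frames, the green cylinder sits at roughly (1.3, 1.8) before and (3.5, 4.2) after.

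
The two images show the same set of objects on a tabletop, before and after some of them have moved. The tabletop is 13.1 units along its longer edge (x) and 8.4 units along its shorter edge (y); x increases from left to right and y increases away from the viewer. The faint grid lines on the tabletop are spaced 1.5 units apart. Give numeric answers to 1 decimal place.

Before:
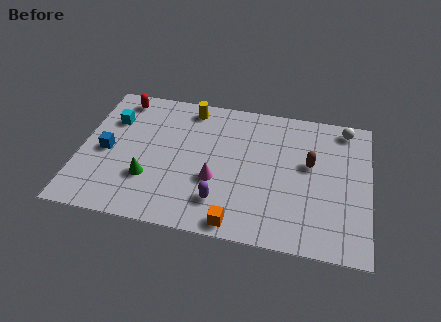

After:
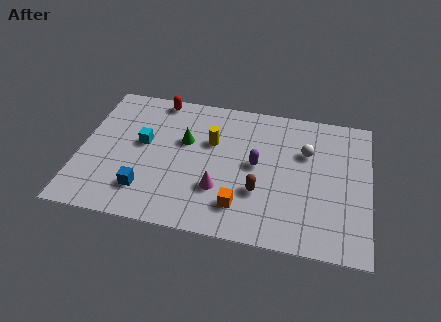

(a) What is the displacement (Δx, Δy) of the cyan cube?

(1.5, -1.2)

From the two frames, the cyan cube sits at roughly (1.3, 5.9) before and (2.8, 4.7) after.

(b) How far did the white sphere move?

2.5

The white sphere was near (11.9, 7.4) before and (10.2, 5.6) after, so it travelled √(1.7² + 1.8²) ≈ 2.5 units.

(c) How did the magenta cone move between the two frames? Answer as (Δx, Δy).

(0.2, -0.5)

From the two frames, the magenta cone sits at roughly (6.2, 3.1) before and (6.4, 2.6) after.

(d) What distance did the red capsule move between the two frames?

1.7

The red capsule was near (1.6, 7.3) before and (3.3, 7.6) after, so it travelled √(1.7² + 0.3²) ≈ 1.7 units.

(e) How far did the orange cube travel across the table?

1.0

The orange cube moved from about (7.3, 0.8) to (7.4, 1.8), a distance of √(0.1² + 1.0²) ≈ 1.0.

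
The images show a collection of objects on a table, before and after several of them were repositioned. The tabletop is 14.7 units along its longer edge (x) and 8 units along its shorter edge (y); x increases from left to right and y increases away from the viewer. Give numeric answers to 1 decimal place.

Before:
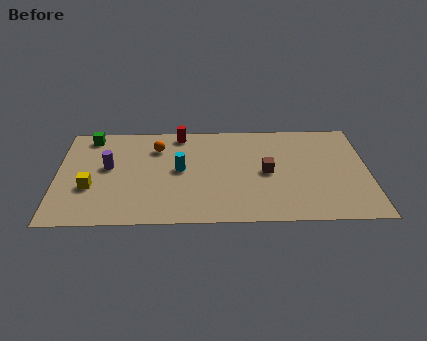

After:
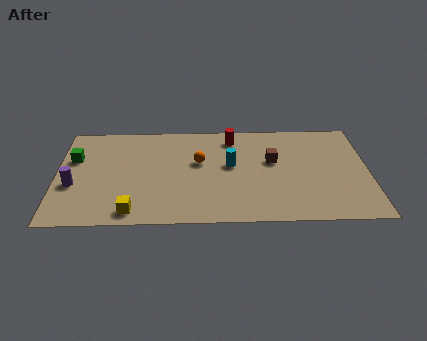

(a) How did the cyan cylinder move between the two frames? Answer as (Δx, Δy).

(2.4, 0.3)

From the two frames, the cyan cylinder sits at roughly (5.8, 4.2) before and (8.2, 4.5) after.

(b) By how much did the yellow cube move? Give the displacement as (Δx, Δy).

(2.0, -1.9)

From the two frames, the yellow cube sits at roughly (1.6, 2.9) before and (3.6, 1.0) after.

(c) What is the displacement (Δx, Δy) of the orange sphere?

(2.0, -1.2)

The orange sphere was at about (4.7, 6.0) and moved to about (6.7, 4.8).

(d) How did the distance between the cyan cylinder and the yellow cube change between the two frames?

+1.4

The distance was about 4.4 in the first image and 5.8 in the second, so they moved 1.4 units further apart.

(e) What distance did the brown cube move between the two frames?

0.9

The brown cube moved from about (9.9, 3.9) to (10.2, 4.8), a distance of √(0.3² + 0.9²) ≈ 0.9.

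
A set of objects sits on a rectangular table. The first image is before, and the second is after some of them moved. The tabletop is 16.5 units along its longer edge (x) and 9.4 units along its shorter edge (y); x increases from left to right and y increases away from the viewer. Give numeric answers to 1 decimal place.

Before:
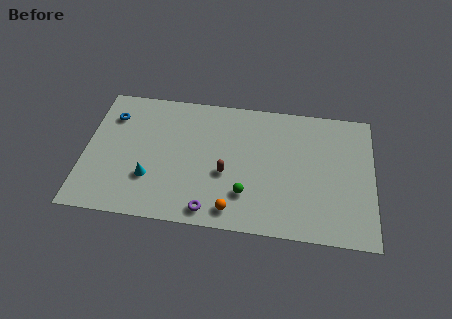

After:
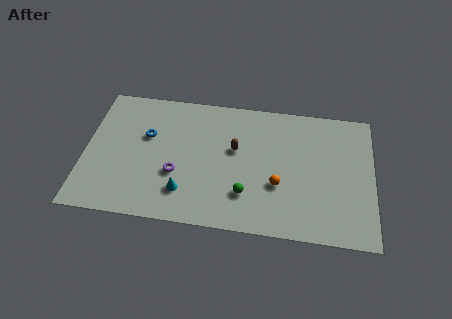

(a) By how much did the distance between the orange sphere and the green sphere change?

+0.6

Before: roughly 1.4 units apart; after: 2.0. That's 0.6 units further apart.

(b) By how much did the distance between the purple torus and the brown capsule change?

+1.2

The distance was about 2.8 in the first image and 4.0 in the second, so they moved 1.2 units further apart.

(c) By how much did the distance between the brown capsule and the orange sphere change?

+0.8

Before: roughly 2.5 units apart; after: 3.3. That's 0.8 units further apart.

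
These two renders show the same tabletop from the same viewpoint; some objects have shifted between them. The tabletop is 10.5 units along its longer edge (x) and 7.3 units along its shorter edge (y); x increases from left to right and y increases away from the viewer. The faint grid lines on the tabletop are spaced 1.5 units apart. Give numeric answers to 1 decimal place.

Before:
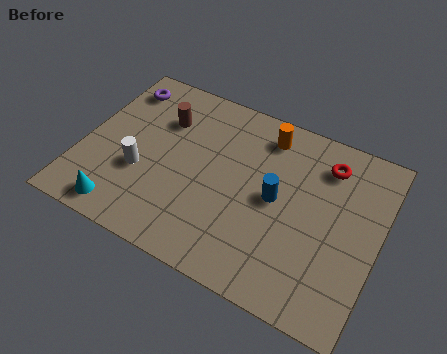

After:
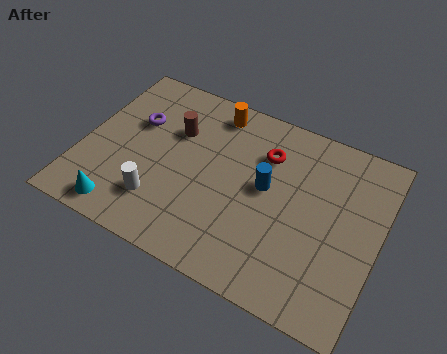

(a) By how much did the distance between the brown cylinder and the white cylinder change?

+0.6

They were about 2.5 units apart before and 3.1 after — 0.6 units further apart.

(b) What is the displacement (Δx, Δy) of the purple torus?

(0.8, -1.3)

From the two frames, the purple torus sits at roughly (0.9, 6.0) before and (1.7, 4.7) after.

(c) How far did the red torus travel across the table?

2.2

The red torus was near (8.4, 5.8) before and (6.3, 5.3) after, so it travelled √(2.1² + 0.5²) ≈ 2.2 units.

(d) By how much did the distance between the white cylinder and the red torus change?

-2.1

They were about 6.9 units apart before and 4.8 after — 2.1 units closer together.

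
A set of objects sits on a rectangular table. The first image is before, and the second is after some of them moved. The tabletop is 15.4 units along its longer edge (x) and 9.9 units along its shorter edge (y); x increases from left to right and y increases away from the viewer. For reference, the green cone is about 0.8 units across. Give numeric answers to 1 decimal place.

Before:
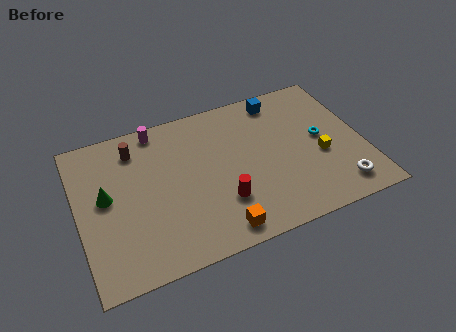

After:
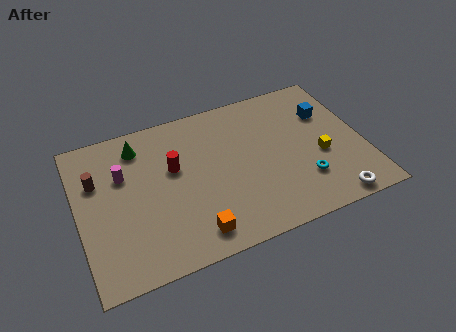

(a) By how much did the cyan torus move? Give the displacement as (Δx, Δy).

(-1.3, -2.5)

The cyan torus started near (13.2, 5.2) and ended near (11.9, 2.7).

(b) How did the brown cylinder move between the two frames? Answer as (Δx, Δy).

(-2.2, -1.4)

The brown cylinder was at about (3.3, 8.0) and moved to about (1.1, 6.6).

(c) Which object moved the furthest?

the red cylinder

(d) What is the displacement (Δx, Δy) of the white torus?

(-0.5, -0.7)

The white torus was at about (13.7, 1.6) and moved to about (13.2, 0.9).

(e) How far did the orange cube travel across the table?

1.3

The orange cube moved from about (7.1, 1.2) to (5.8, 1.5), a distance of √(1.3² + 0.3²) ≈ 1.3.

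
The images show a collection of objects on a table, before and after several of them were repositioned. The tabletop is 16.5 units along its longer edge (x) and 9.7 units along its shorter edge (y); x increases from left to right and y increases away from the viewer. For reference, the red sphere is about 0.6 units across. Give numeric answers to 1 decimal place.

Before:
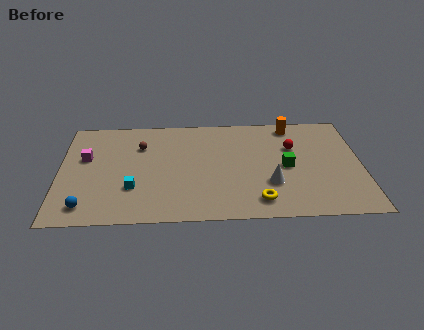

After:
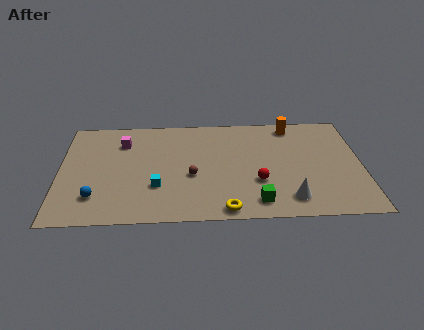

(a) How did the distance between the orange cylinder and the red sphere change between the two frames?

+3.5

They were about 2.1 units apart before and 5.6 after — 3.5 units further apart.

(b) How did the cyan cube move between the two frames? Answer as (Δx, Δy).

(1.3, 0.1)

The cyan cube started near (4.0, 3.0) and ended near (5.3, 3.1).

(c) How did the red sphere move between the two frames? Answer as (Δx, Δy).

(-2.0, -3.1)

The red sphere started near (12.8, 6.4) and ended near (10.8, 3.3).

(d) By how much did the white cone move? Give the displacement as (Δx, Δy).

(1.0, -1.4)

The white cone was at about (11.5, 3.1) and moved to about (12.5, 1.7).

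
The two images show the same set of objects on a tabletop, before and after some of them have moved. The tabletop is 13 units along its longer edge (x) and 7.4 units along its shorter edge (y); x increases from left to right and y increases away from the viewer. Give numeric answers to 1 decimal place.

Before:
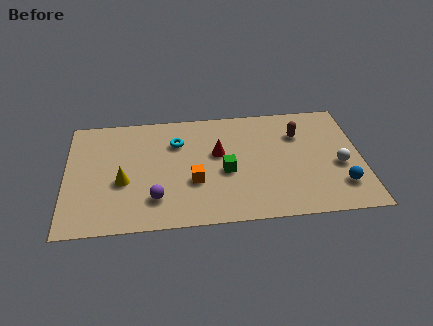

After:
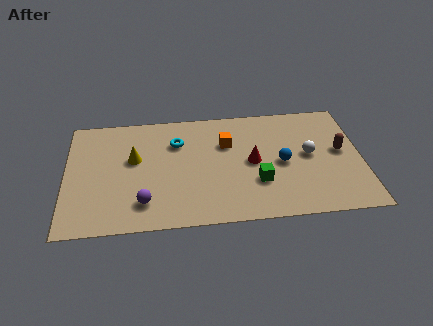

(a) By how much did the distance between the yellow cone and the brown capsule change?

+1.0

The distance was about 8.1 in the first image and 9.1 in the second, so they moved 1.0 units further apart.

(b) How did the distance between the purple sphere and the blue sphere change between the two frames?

-1.7

Before: roughly 8.1 units apart; after: 6.4. That's 1.7 units closer together.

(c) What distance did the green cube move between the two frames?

1.6

From (7.0, 3.2) to (8.4, 2.4), the green cube covered √(1.4² + 0.8²) ≈ 1.6 units.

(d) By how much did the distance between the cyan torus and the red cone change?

+1.7

The distance was about 2.0 in the first image and 3.7 in the second, so they moved 1.7 units further apart.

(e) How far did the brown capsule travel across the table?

2.2

From (10.3, 5.3) to (12.1, 4.0), the brown capsule covered √(1.8² + 1.3²) ≈ 2.2 units.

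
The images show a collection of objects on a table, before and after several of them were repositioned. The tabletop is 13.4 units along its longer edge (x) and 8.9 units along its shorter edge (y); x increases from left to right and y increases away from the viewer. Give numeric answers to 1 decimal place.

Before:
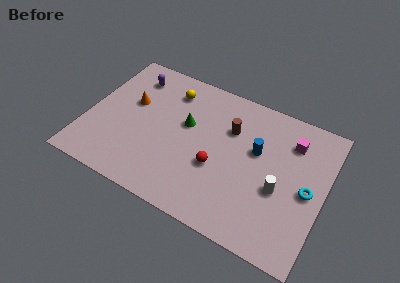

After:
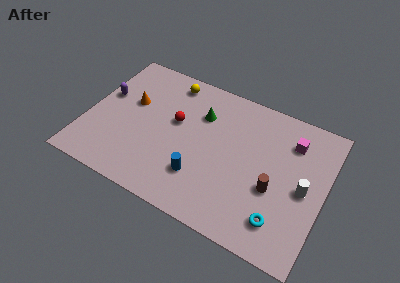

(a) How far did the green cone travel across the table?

1.2

The green cone was near (5.5, 5.3) before and (6.2, 6.3) after, so it travelled √(0.7² + 1.0²) ≈ 1.2 units.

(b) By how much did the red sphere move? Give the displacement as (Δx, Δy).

(-2.6, 1.8)

From the two frames, the red sphere sits at roughly (7.5, 3.4) before and (4.9, 5.2) after.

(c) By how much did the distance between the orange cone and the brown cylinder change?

+3.0

Before: roughly 5.6 units apart; after: 8.6. That's 3.0 units further apart.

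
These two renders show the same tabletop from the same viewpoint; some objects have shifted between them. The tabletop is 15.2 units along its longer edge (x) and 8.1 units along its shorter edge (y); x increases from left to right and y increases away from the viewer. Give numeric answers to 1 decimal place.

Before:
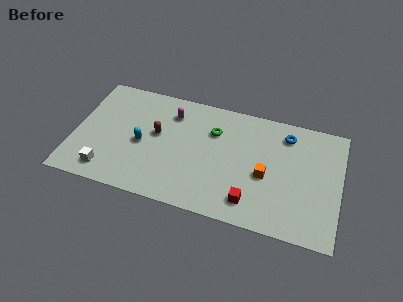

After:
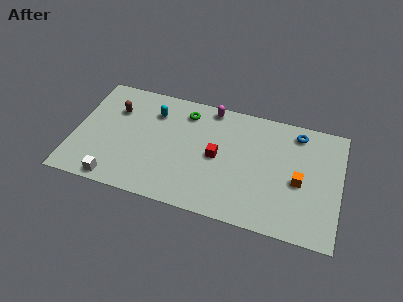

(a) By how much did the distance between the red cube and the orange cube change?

+2.6

They were about 2.1 units apart before and 4.7 after — 2.6 units further apart.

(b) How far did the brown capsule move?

2.7

The brown capsule moved from about (4.7, 4.6) to (2.2, 5.7), a distance of √(2.5² + 1.1²) ≈ 2.7.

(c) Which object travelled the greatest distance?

the red cube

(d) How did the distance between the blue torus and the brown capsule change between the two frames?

+2.9

The distance was about 7.6 in the first image and 10.5 in the second, so they moved 2.9 units further apart.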